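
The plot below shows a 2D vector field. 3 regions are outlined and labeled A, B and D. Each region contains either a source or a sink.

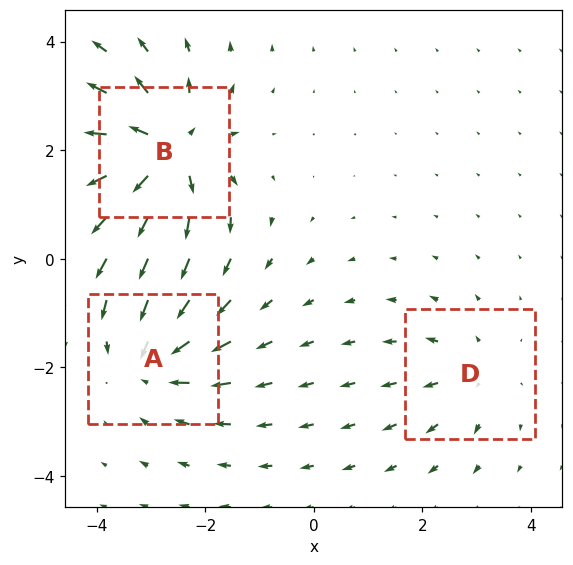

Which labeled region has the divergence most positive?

Divergence at each region's feature centre — A: about -4, B: about +5, D: about +2. Region B is most positive.

B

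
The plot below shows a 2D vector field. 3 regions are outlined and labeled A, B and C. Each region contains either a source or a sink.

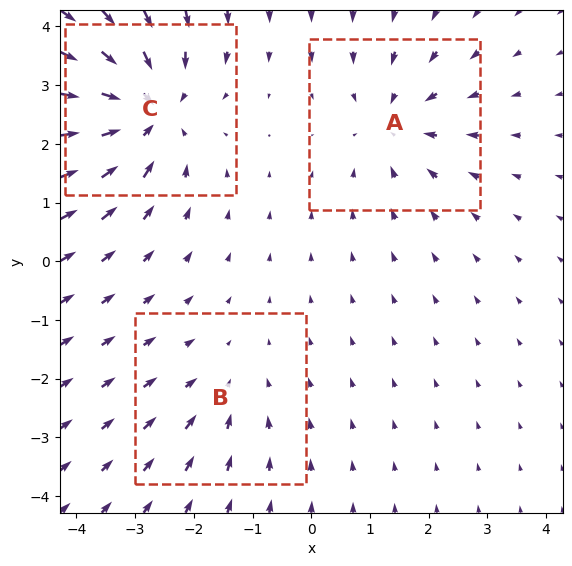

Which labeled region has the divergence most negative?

Divergence at each region's feature centre — A: about -3, B: about -2, C: about -5. Region C is most negative.

C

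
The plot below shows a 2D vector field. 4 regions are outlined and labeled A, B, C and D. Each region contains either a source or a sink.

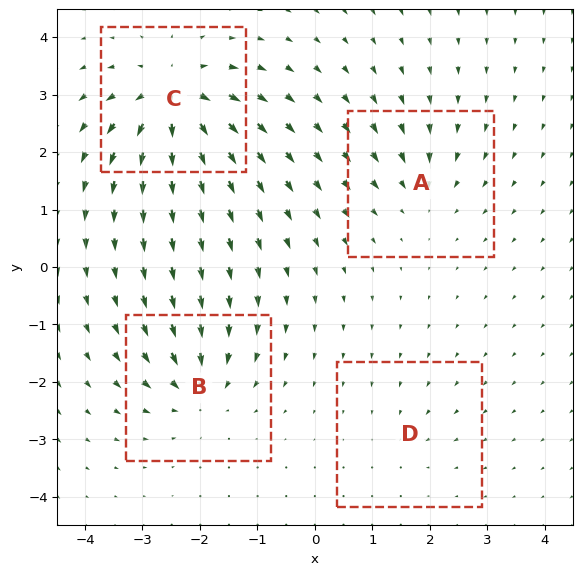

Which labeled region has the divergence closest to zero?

D

Divergence at each region's feature centre — A: about -4, B: about -6, C: about +9, D: about -2. Region D is closest to zero.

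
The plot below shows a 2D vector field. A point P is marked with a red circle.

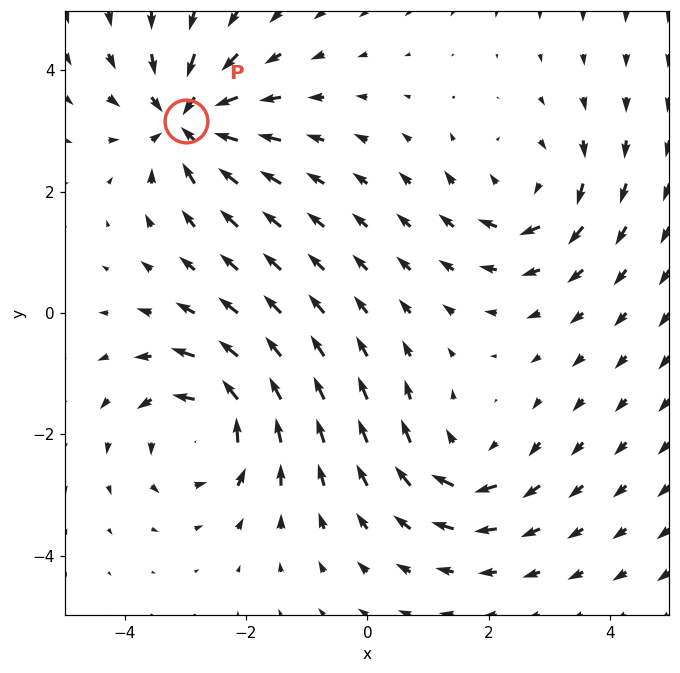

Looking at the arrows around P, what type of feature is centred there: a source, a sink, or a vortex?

At P (-3.0, 3.2) the arrows converge inward. Divergence about -7, curl ≈0 — negative divergence with near-zero curl is a sink.

sink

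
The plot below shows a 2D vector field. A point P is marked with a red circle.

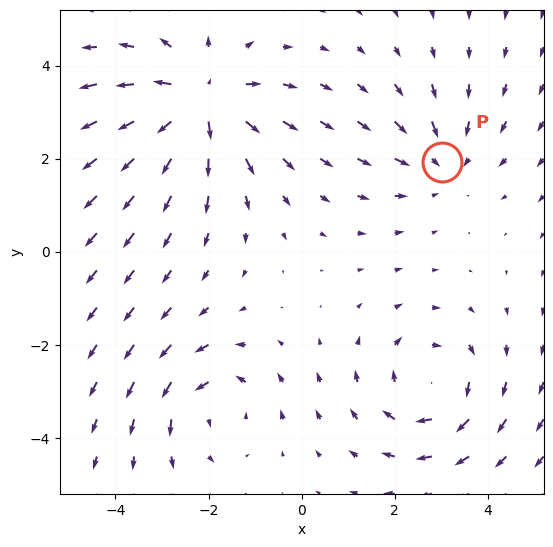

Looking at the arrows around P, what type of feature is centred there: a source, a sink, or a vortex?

At P (3.0, 1.9) the arrows converge inward. Divergence about -3, curl ≈0 — negative divergence with near-zero curl is a sink.

sink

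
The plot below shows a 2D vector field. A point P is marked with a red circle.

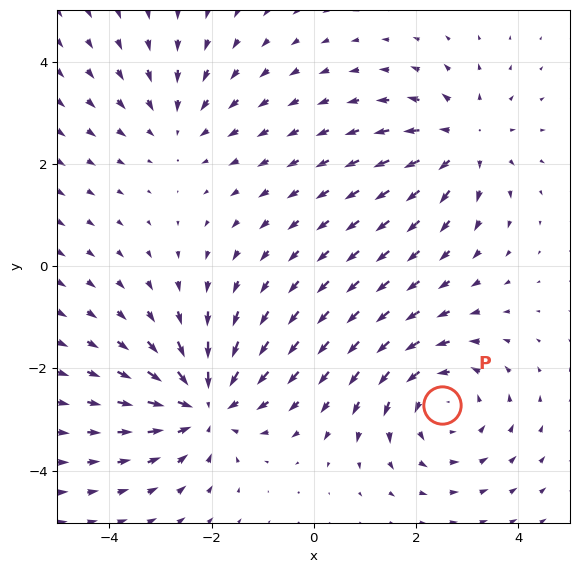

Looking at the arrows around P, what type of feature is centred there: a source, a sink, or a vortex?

vortex

At P (2.5, -2.7) the arrows circulate counterclockwise. Divergence ≈0, curl about +4 — near-zero divergence with nonzero curl is a vortex.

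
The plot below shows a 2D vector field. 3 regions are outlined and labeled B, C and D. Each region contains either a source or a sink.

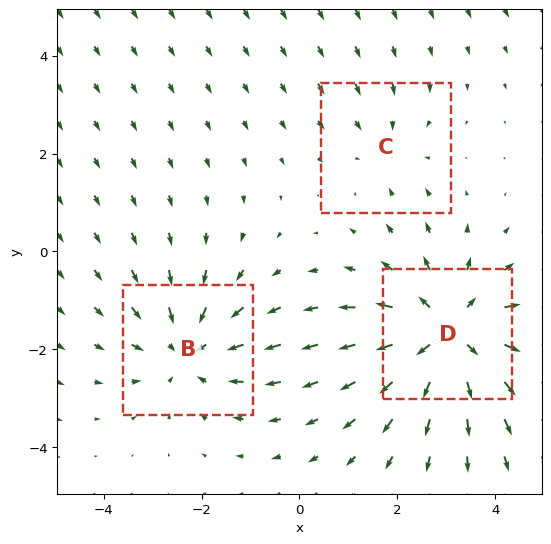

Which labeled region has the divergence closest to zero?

Divergence at each region's feature centre — B: about -3, C: about -2, D: about +4. Region C is closest to zero.

C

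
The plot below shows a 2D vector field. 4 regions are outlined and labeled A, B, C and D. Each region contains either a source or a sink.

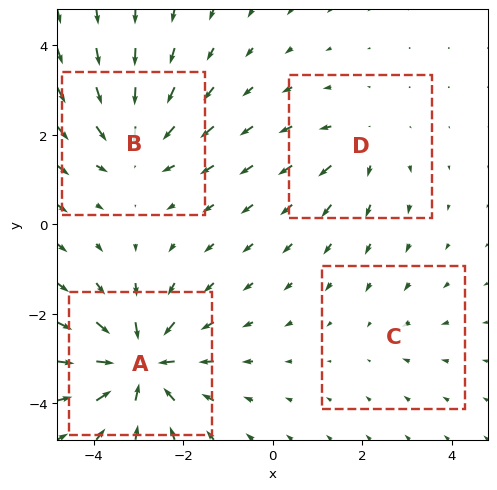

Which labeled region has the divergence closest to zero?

Divergence at each region's feature centre — A: about -7, B: about -5, C: about -2, D: about +3. Region C is closest to zero.

C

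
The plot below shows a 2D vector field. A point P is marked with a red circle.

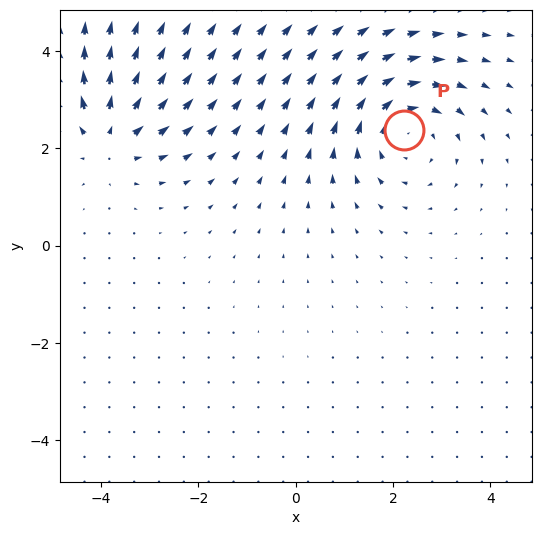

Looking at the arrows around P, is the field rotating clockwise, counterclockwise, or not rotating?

Near P at (2.2, 2.4) the arrows circulate clockwise. The curl (z-component) there is about -4; negative curl means clockwise rotation.

clockwise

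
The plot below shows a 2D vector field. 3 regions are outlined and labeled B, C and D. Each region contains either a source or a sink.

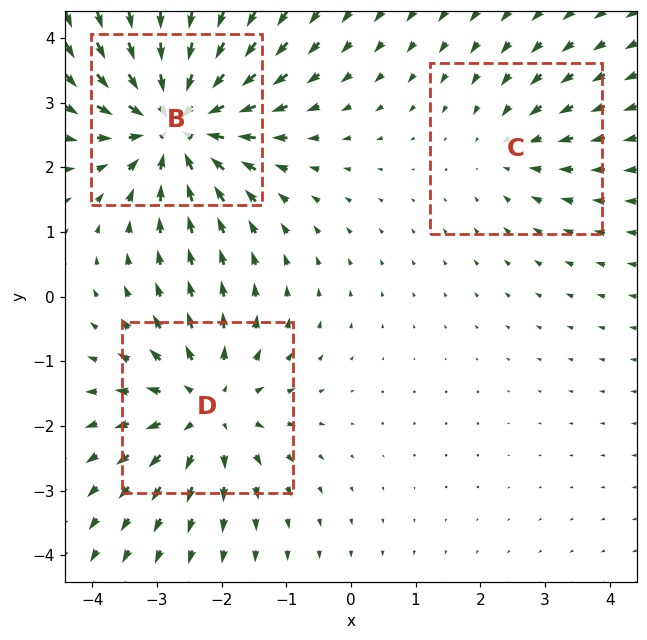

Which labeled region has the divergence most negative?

B

Divergence at each region's feature centre — B: about -5, C: about -2, D: about +3. Region B is most negative.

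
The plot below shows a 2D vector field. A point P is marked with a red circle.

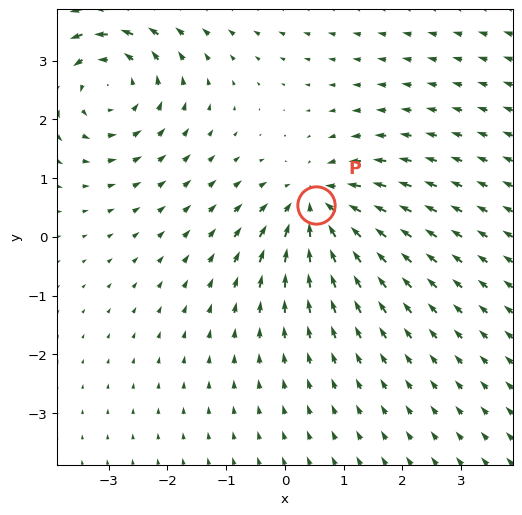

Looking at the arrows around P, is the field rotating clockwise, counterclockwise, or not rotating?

Near P at (0.5, 0.5) the arrows show no circulation. The curl there is ≈0.

not rotating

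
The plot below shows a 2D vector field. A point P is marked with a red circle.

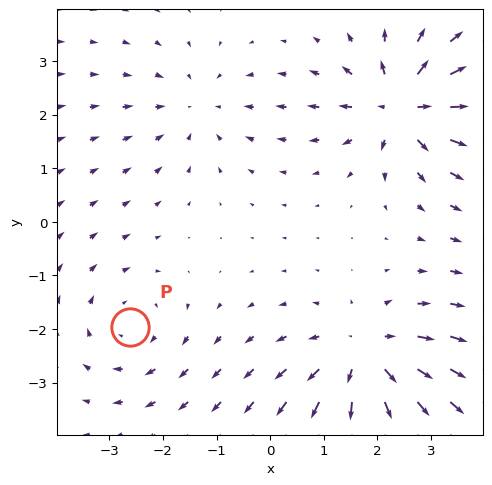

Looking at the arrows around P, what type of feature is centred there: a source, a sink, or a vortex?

At P (-2.6, -2.0) the arrows circulate clockwise. Divergence ≈0, curl about -3 — near-zero divergence with nonzero curl is a vortex.

vortex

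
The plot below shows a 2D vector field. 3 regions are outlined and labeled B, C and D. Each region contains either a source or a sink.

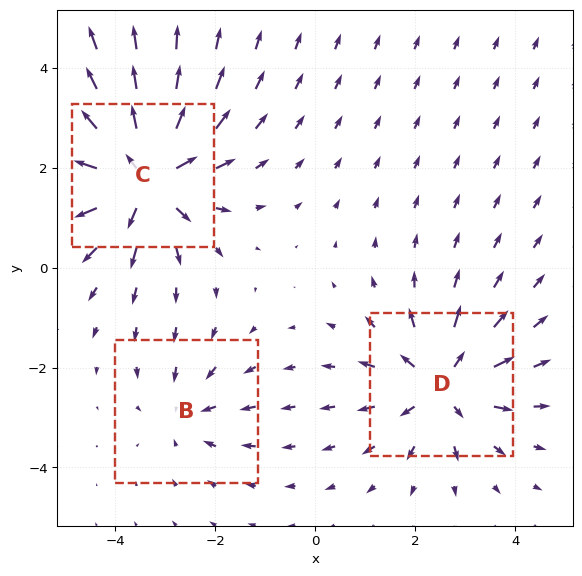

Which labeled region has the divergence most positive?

C

Divergence at each region's feature centre — B: about -2, C: about +5, D: about +4. Region C is most positive.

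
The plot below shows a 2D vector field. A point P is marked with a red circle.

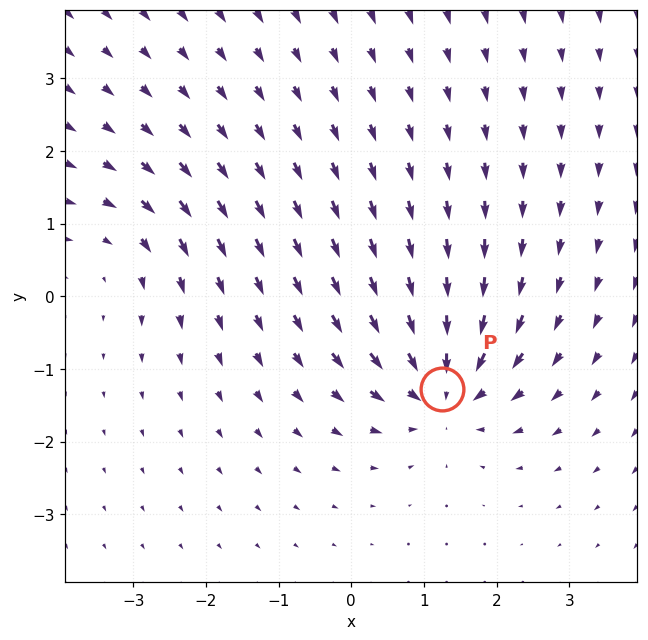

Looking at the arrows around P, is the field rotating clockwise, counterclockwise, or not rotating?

not rotating

Near P at (1.3, -1.3) the arrows show no circulation. The curl there is ≈0.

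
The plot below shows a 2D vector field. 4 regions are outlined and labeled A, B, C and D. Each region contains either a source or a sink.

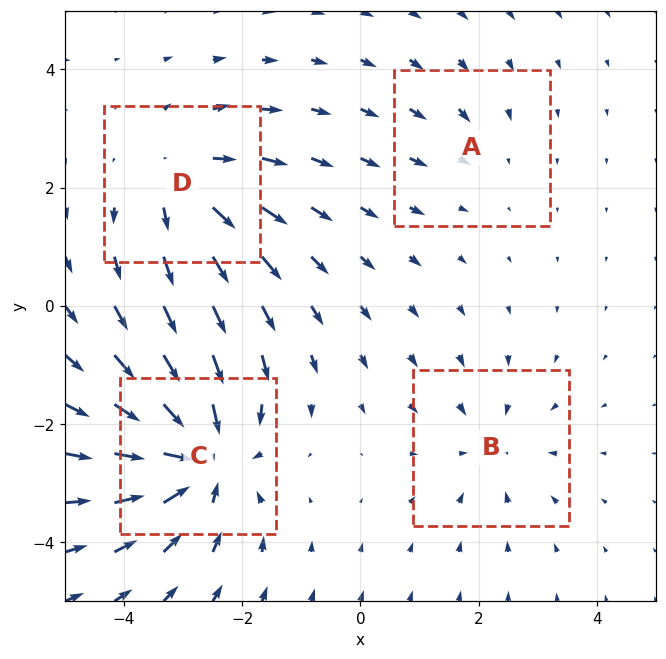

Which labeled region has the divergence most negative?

C

Divergence at each region's feature centre — A: about -2, B: about -3, C: about -7, D: about +4. Region C is most negative.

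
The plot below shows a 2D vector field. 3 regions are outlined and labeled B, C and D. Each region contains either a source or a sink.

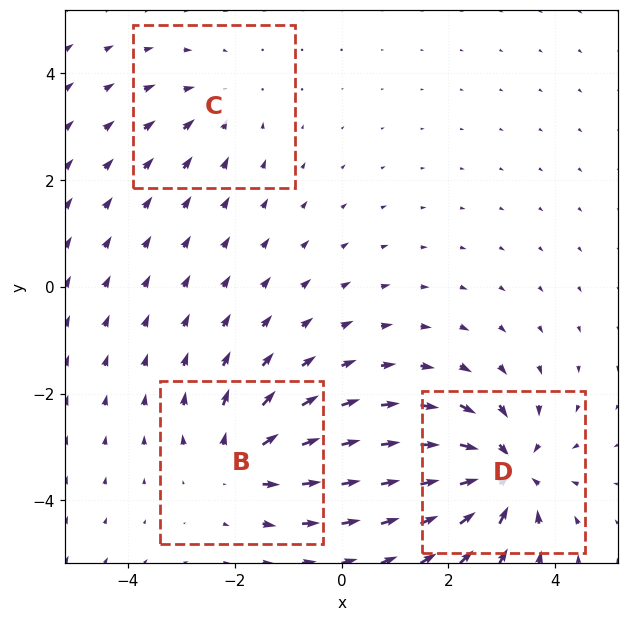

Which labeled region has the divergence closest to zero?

Divergence at each region's feature centre — B: about +4, C: about -2, D: about -6. Region C is closest to zero.

C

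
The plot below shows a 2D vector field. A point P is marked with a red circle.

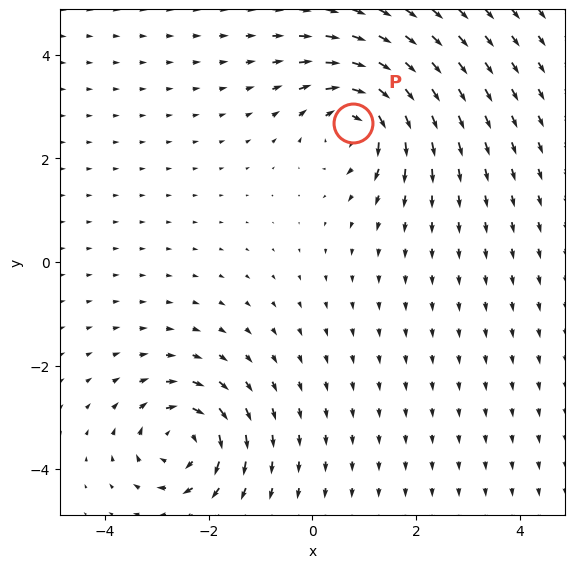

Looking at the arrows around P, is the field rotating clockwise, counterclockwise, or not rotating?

clockwise

Near P at (0.8, 2.7) the arrows circulate clockwise. The curl (z-component) there is about -5; negative curl means clockwise rotation.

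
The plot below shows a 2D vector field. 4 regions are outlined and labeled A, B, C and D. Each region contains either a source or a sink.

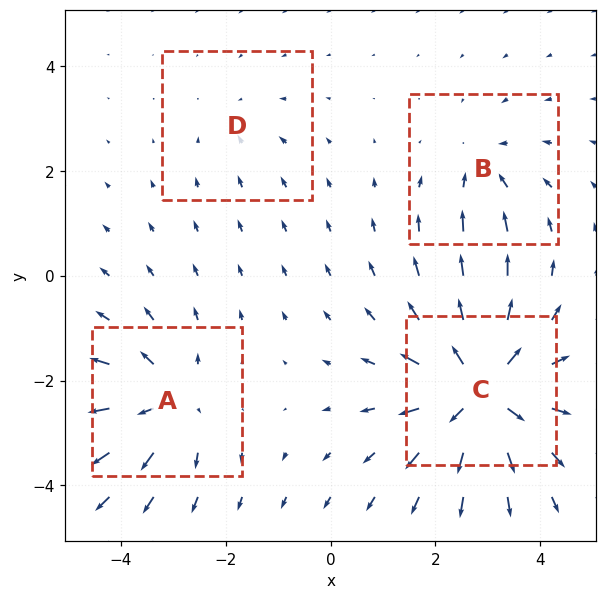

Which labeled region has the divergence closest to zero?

D

Divergence at each region's feature centre — A: about +5, B: about -3, C: about +8, D: about -2. Region D is closest to zero.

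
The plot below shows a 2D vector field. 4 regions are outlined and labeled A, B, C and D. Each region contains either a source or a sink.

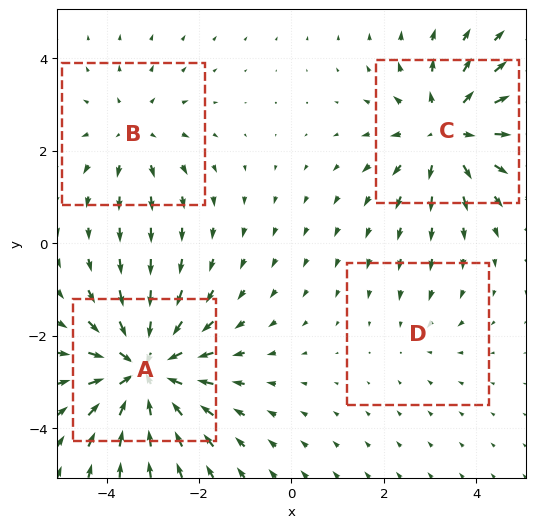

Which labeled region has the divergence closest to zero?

D

Divergence at each region's feature centre — A: about -6, B: about +3, C: about +5, D: about -2. Region D is closest to zero.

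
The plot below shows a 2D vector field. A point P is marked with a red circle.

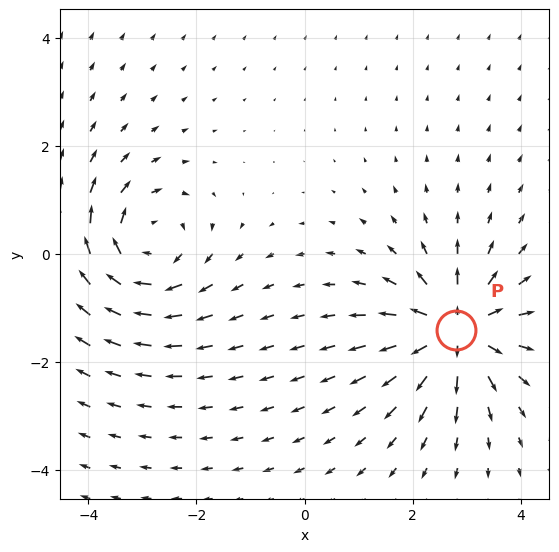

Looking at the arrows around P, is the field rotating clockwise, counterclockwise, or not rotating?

not rotating

Near P at (2.8, -1.4) the arrows show no circulation. The curl there is ≈0.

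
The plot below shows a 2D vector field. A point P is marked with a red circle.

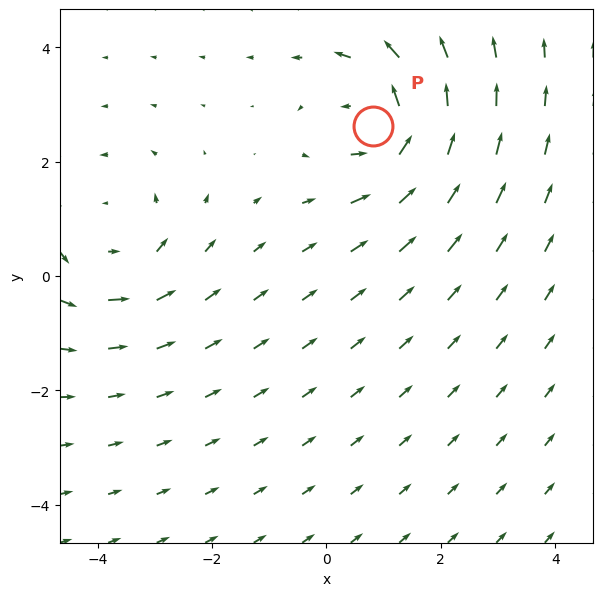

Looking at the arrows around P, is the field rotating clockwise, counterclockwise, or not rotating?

Near P at (0.8, 2.6) the arrows circulate counterclockwise. The curl (z-component) there is about +5; positive curl means counterclockwise rotation.

counterclockwise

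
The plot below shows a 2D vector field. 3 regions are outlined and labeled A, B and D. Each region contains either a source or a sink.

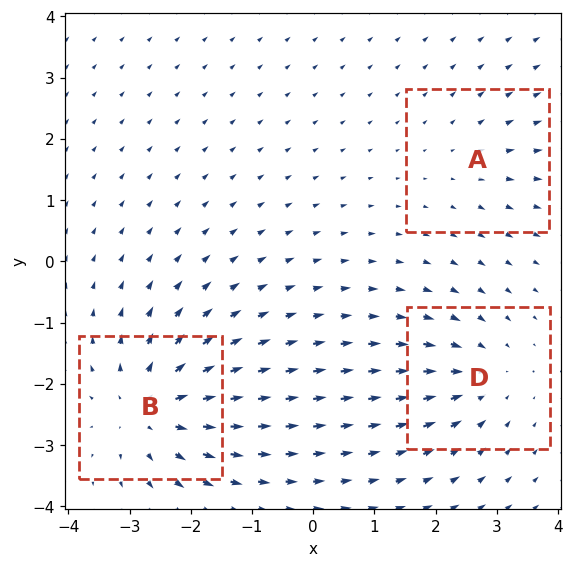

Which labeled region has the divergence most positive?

Divergence at each region's feature centre — A: about +2, B: about +5, D: about -3. Region B is most positive.

B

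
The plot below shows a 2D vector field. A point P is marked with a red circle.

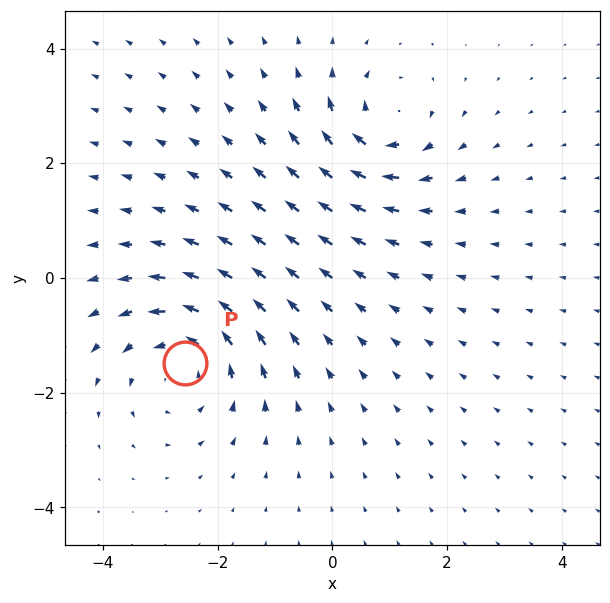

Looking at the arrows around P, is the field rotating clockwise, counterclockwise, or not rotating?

Near P at (-2.6, -1.5) the arrows circulate counterclockwise. The curl (z-component) there is about +4; positive curl means counterclockwise rotation.

counterclockwise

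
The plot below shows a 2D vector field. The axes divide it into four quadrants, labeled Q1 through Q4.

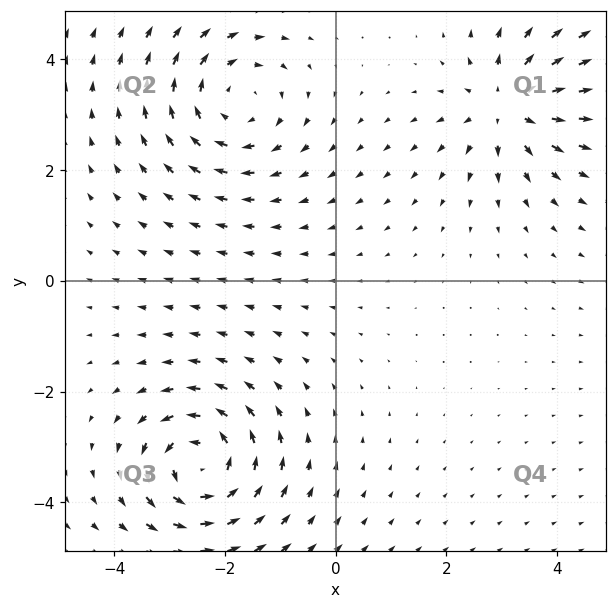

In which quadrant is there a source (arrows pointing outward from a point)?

The source sits at approximately (3.1, 3.2), which lies in quadrant Q1. The divergence there is about +5, positive as expected for a source.

Q1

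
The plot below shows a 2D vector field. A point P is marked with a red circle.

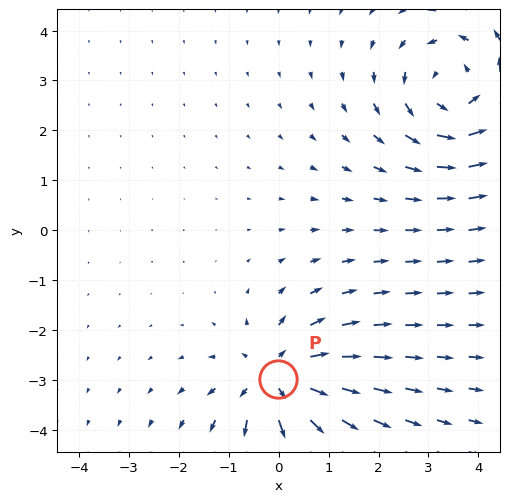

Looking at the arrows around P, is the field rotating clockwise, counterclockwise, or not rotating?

not rotating

Near P at (-0.0, -3.0) the arrows show no circulation. The curl there is ≈0.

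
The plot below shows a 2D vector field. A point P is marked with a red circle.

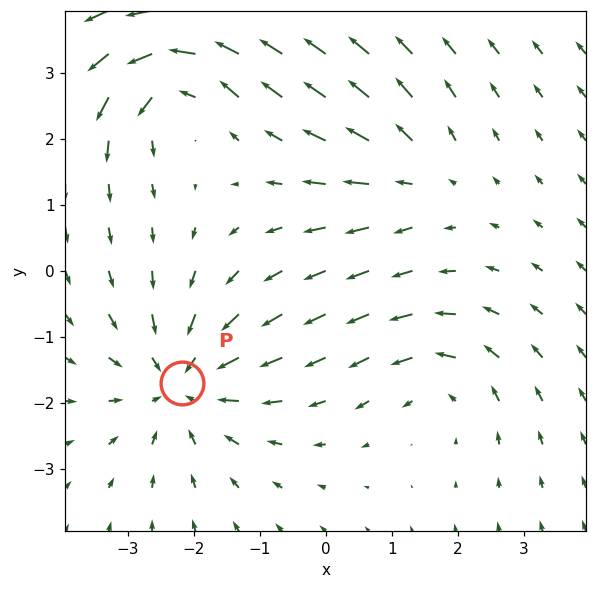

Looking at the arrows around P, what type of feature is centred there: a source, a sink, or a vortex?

sink

At P (-2.2, -1.7) the arrows converge inward. Divergence about -5, curl ≈0 — negative divergence with near-zero curl is a sink.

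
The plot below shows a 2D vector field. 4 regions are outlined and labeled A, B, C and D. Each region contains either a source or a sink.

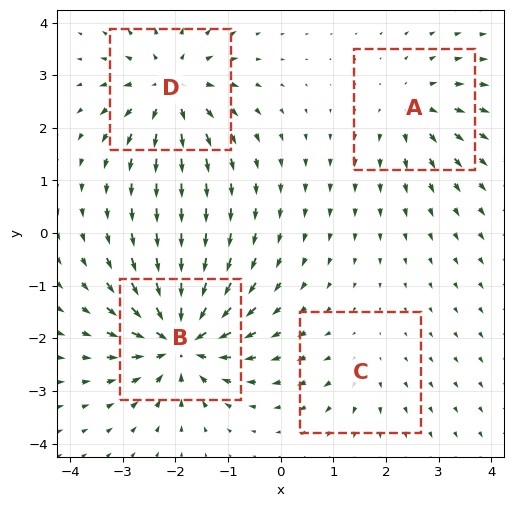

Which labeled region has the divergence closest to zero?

C

Divergence at each region's feature centre — A: about +4, B: about -9, C: about +2, D: about +6. Region C is closest to zero.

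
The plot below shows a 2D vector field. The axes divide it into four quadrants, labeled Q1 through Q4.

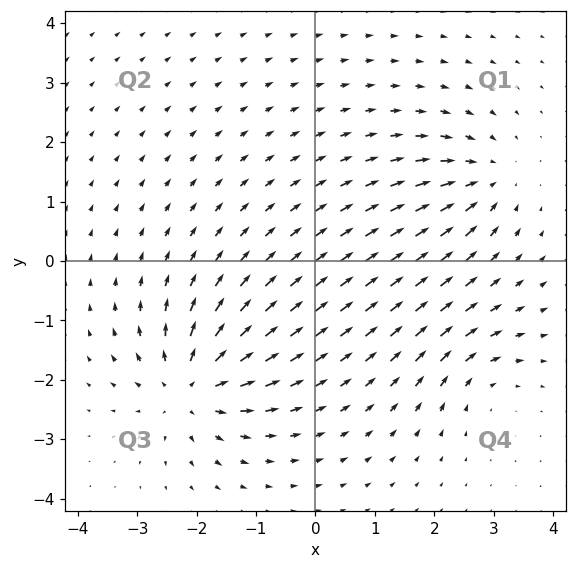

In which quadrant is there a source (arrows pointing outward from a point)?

Q3

The source sits at approximately (-2.1, -2.1), which lies in quadrant Q3. The divergence there is about +7, positive as expected for a source.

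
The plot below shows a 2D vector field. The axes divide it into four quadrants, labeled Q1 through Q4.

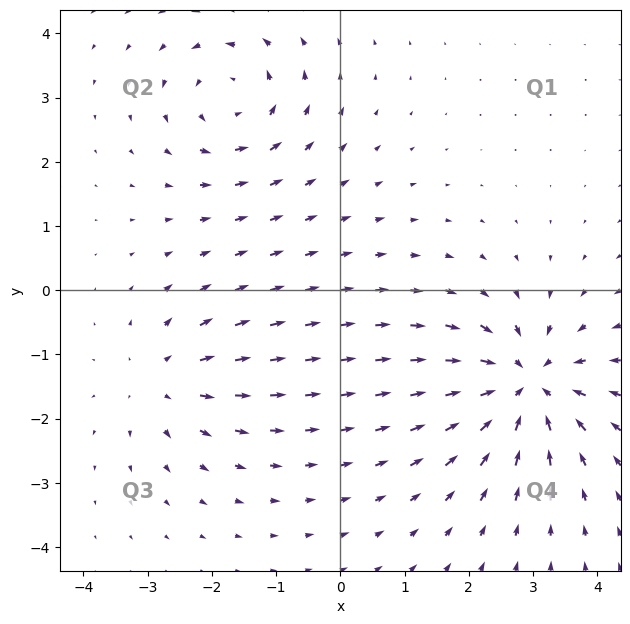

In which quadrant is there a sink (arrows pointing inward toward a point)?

The sink sits at approximately (2.9, -1.5), which lies in quadrant Q4. The divergence there is about -6, negative as expected for a sink.

Q4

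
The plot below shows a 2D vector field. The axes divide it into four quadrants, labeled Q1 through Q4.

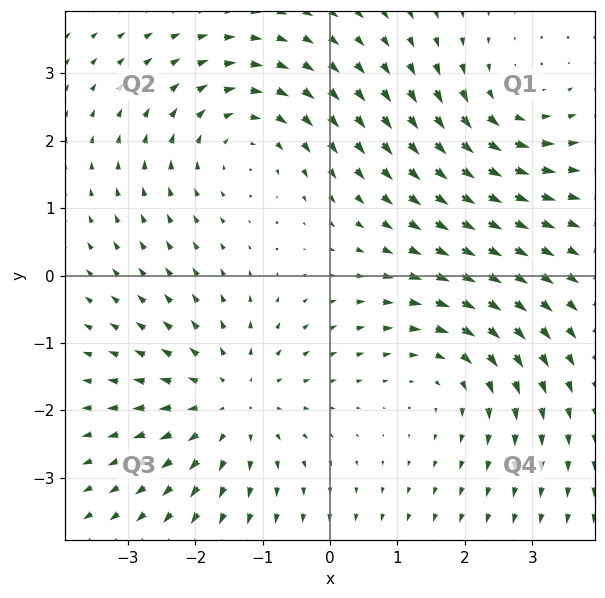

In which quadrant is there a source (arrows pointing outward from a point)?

Q3

The source sits at approximately (-1.5, -1.9), which lies in quadrant Q3. The divergence there is about +4, positive as expected for a source.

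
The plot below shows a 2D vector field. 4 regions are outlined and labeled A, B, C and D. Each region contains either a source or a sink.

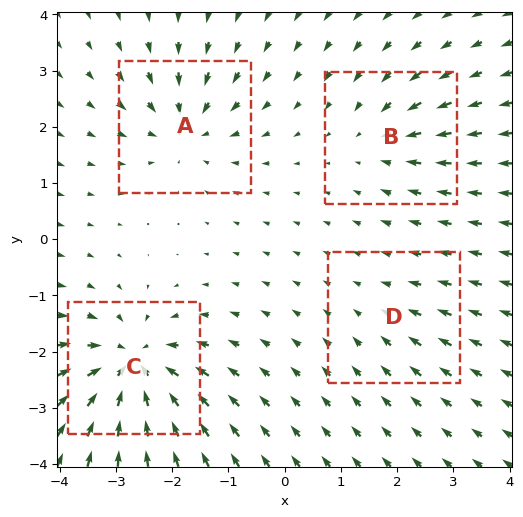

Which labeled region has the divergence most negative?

Divergence at each region's feature centre — A: about -6, B: about -4, C: about -9, D: about -2. Region C is most negative.

C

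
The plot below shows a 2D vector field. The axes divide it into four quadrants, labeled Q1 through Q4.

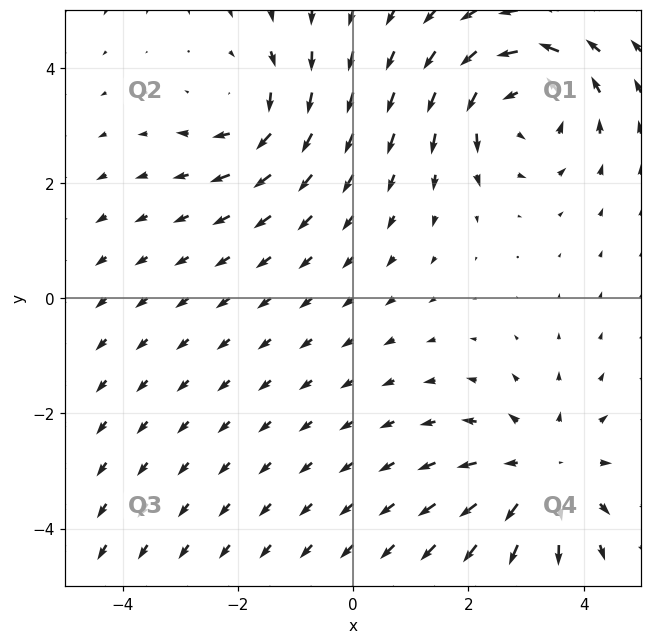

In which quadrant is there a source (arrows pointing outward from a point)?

Q4

The source sits at approximately (3.3, -3.1), which lies in quadrant Q4. The divergence there is about +4, positive as expected for a source.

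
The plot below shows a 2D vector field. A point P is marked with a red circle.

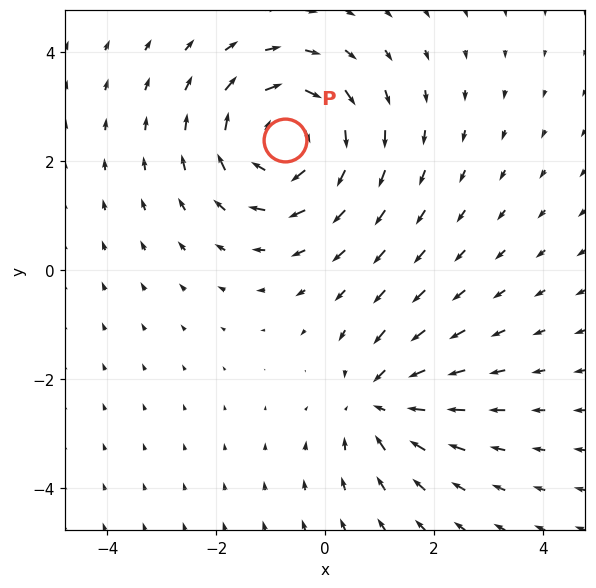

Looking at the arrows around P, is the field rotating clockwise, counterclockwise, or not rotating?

clockwise

Near P at (-0.7, 2.4) the arrows circulate clockwise. The curl (z-component) there is about -4; negative curl means clockwise rotation.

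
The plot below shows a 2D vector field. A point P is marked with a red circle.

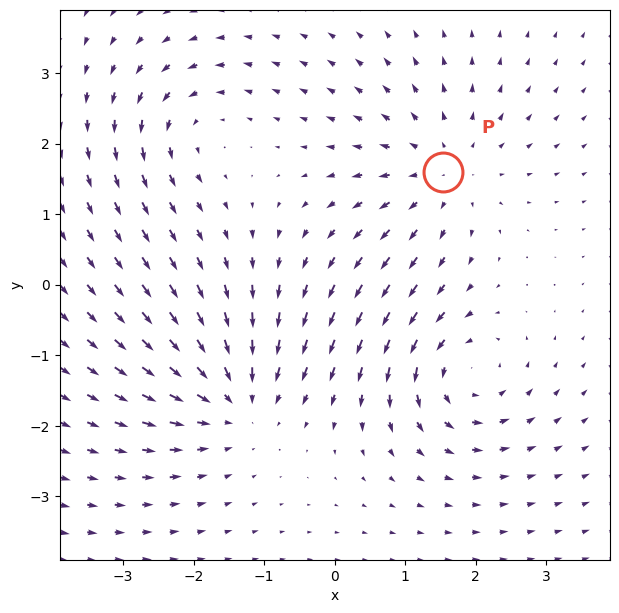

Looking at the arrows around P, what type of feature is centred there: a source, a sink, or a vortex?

source

At P (1.5, 1.6) the arrows spread outward. Divergence about +4, curl ≈0 — positive divergence with near-zero curl is a source.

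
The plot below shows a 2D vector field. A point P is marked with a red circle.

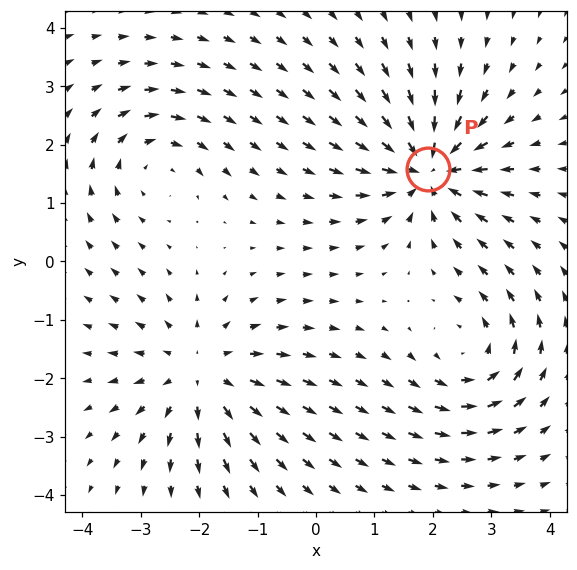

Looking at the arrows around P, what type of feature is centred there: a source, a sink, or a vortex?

sink

At P (1.9, 1.6) the arrows converge inward. Divergence about -5, curl ≈0 — negative divergence with near-zero curl is a sink.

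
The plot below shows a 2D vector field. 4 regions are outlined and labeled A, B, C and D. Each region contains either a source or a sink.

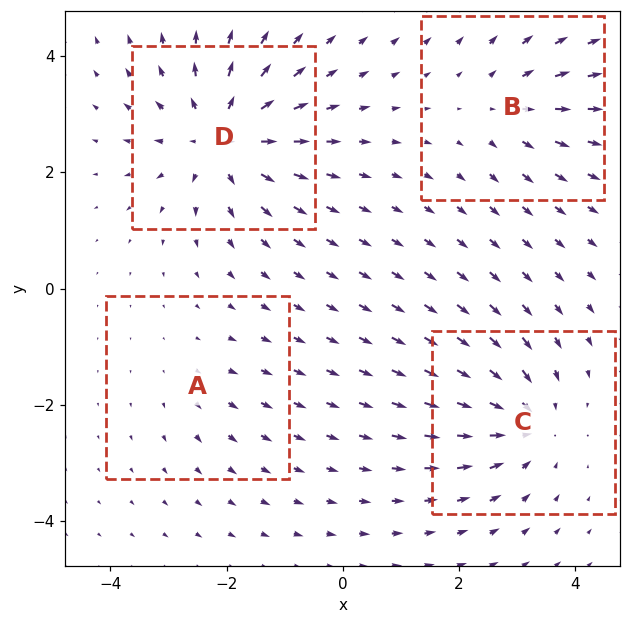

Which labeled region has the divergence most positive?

Divergence at each region's feature centre — A: about +2, B: about +3, C: about -5, D: about +7. Region D is most positive.

D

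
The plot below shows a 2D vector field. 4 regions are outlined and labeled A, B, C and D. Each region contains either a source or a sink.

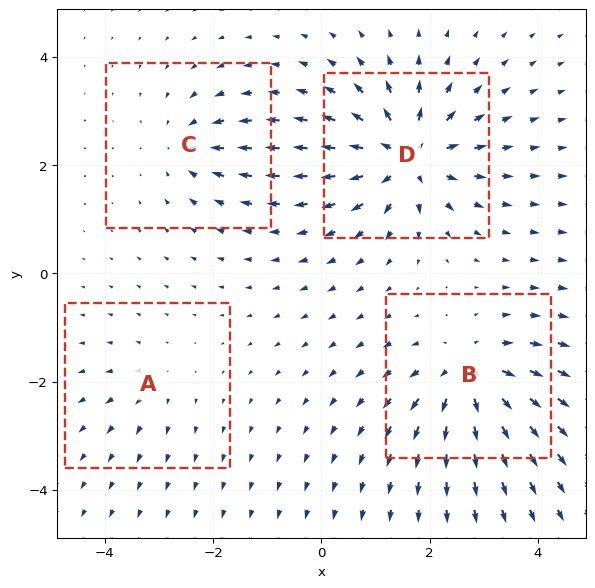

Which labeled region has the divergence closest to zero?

A

Divergence at each region's feature centre — A: about +3, B: about +6, C: about -4, D: about +8. Region A is closest to zero.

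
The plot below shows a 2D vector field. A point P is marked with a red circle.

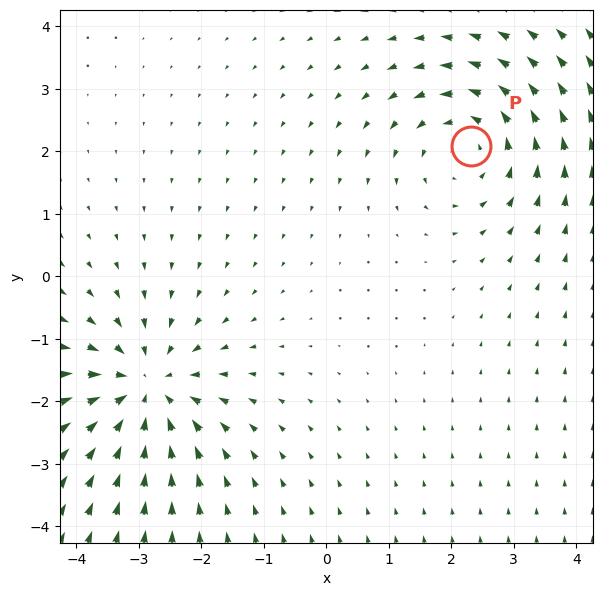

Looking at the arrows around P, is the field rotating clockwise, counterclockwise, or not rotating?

counterclockwise

Near P at (2.3, 2.1) the arrows circulate counterclockwise. The curl (z-component) there is about +3; positive curl means counterclockwise rotation.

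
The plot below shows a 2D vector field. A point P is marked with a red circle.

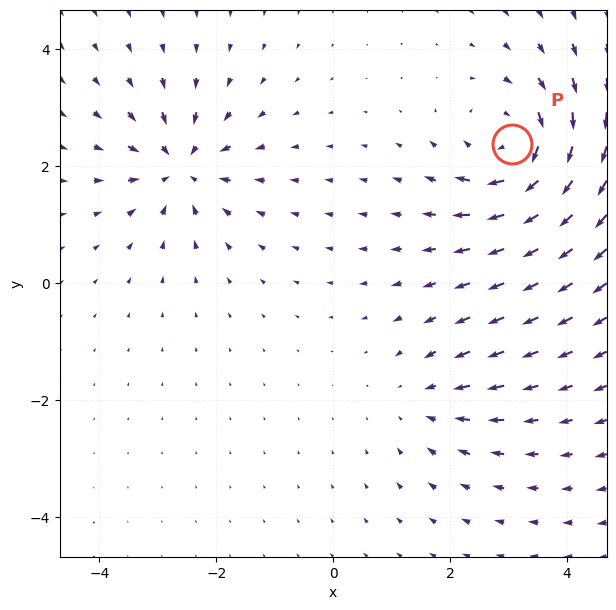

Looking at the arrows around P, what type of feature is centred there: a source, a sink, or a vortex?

At P (3.1, 2.4) the arrows circulate clockwise. Divergence ≈0, curl about -5 — near-zero divergence with nonzero curl is a vortex.

vortex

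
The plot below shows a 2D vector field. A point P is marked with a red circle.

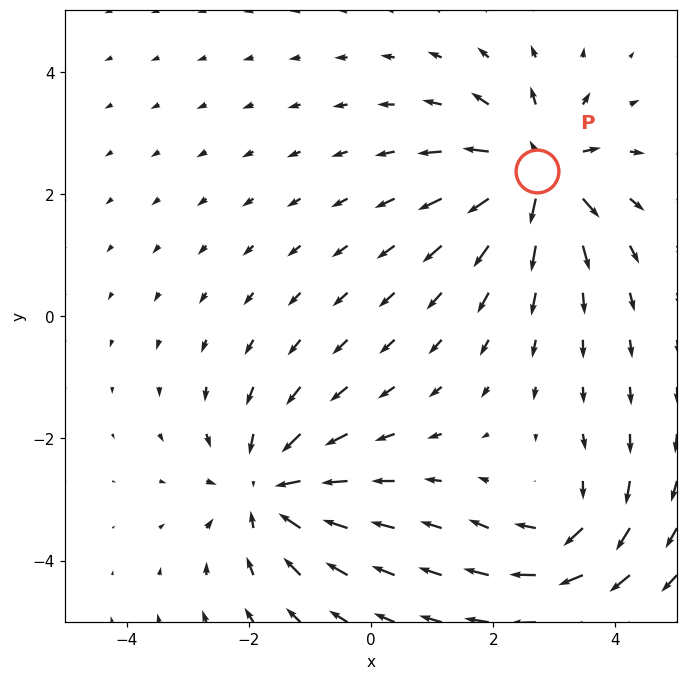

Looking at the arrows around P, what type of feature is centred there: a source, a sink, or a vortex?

At P (2.7, 2.4) the arrows spread outward. Divergence about +7, curl ≈0 — positive divergence with near-zero curl is a source.

source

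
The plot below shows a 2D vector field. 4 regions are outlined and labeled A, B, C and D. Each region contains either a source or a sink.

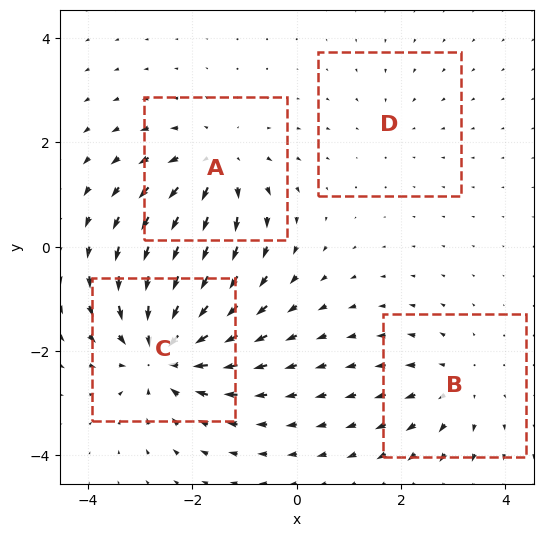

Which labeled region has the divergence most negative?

C

Divergence at each region's feature centre — A: about +4, B: about +3, C: about -6, D: about -2. Region C is most negative.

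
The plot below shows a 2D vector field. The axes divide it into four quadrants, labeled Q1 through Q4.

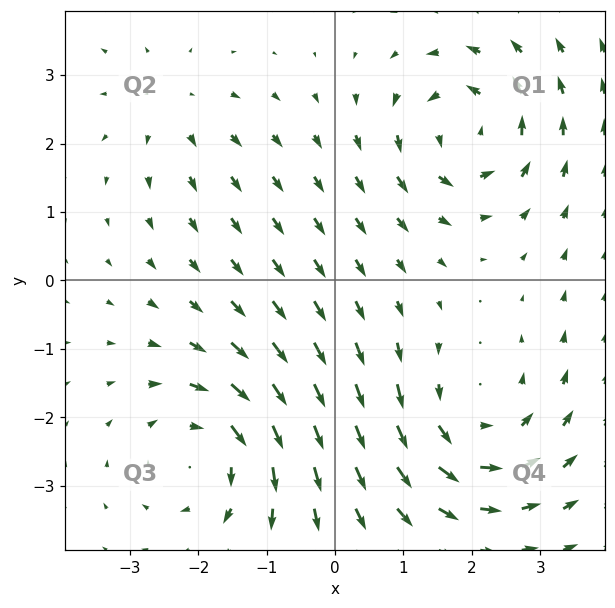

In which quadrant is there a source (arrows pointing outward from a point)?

Q2

The source sits at approximately (-2.4, 2.5), which lies in quadrant Q2. The divergence there is about +2, positive as expected for a source.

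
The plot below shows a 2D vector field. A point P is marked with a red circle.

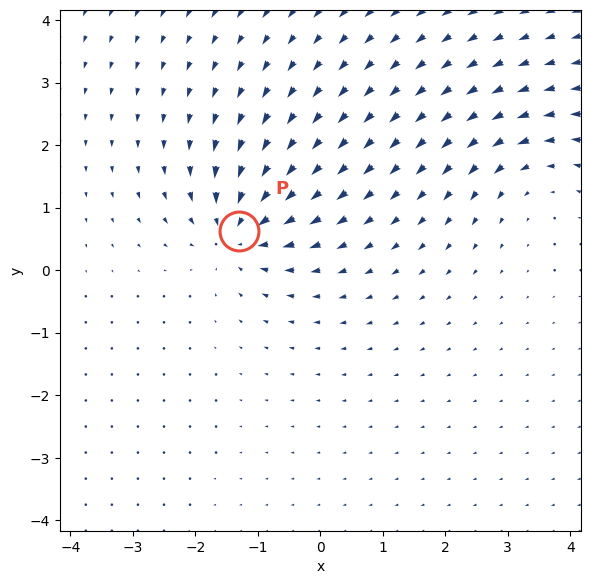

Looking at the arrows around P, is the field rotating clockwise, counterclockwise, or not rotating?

not rotating

Near P at (-1.3, 0.6) the arrows show no circulation. The curl there is ≈0.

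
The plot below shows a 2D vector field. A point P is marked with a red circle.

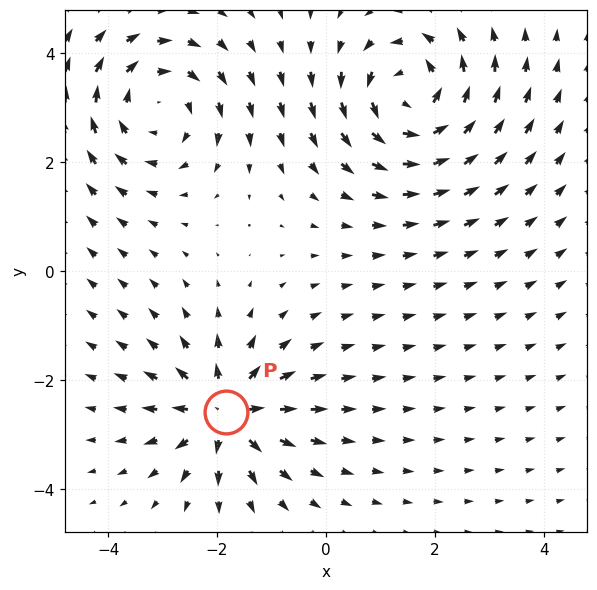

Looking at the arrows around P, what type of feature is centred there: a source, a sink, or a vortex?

source

At P (-1.8, -2.6) the arrows spread outward. Divergence about +5, curl ≈0 — positive divergence with near-zero curl is a source.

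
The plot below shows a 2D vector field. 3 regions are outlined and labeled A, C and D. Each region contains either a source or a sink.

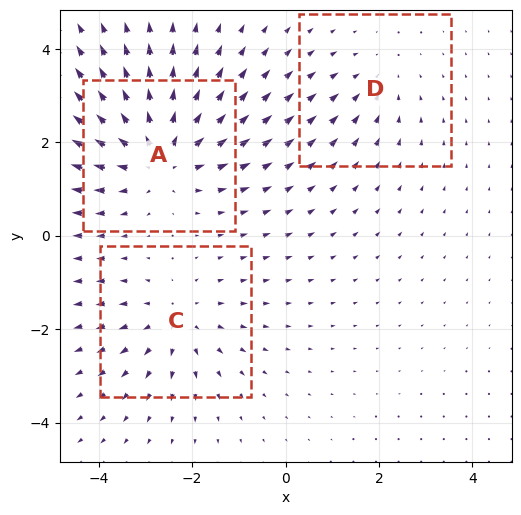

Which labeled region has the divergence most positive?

A

Divergence at each region's feature centre — A: about +4, C: about +3, D: about -2. Region A is most positive.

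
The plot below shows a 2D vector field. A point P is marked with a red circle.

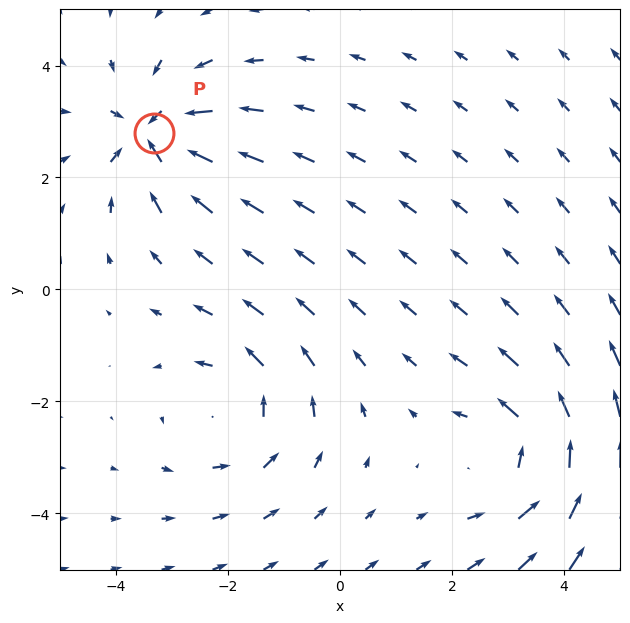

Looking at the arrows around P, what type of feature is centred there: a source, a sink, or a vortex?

At P (-3.3, 2.8) the arrows converge inward. Divergence about -5, curl ≈0 — negative divergence with near-zero curl is a sink.

sink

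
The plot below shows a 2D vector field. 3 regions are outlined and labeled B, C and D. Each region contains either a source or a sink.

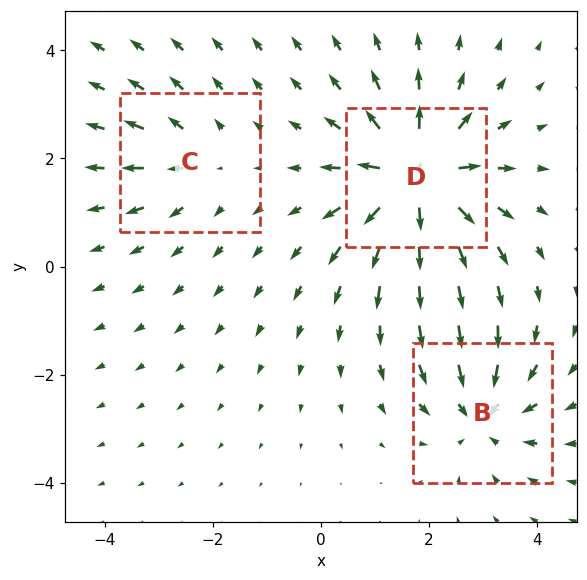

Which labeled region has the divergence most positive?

D

Divergence at each region's feature centre — B: about -4, C: about +2, D: about +6. Region D is most positive.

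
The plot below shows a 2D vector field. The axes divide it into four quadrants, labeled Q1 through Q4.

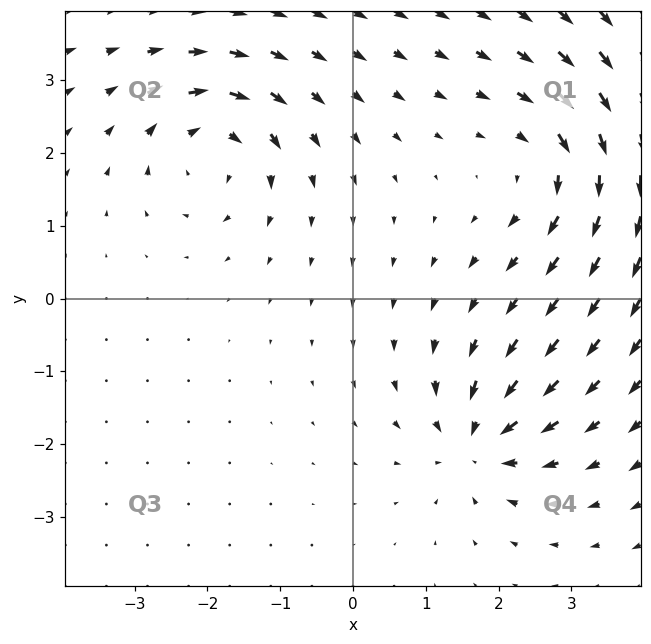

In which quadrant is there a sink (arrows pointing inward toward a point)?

The sink sits at approximately (1.7, -2.0), which lies in quadrant Q4. The divergence there is about -5, negative as expected for a sink.

Q4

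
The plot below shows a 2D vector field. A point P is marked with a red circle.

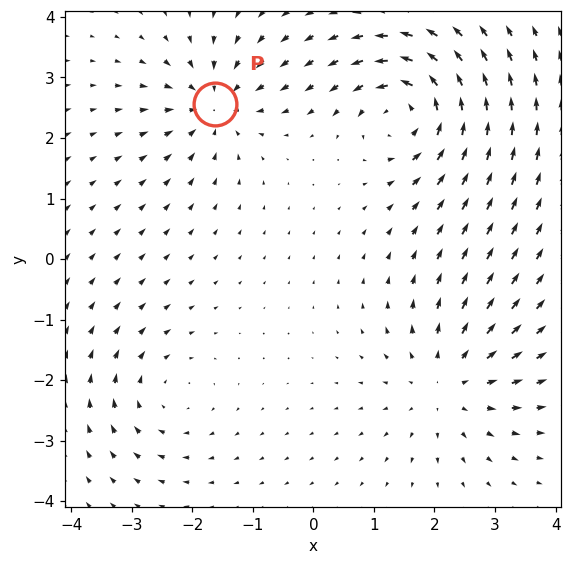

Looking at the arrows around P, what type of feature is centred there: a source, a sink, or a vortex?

sink

At P (-1.6, 2.6) the arrows converge inward. Divergence about -5, curl ≈0 — negative divergence with near-zero curl is a sink.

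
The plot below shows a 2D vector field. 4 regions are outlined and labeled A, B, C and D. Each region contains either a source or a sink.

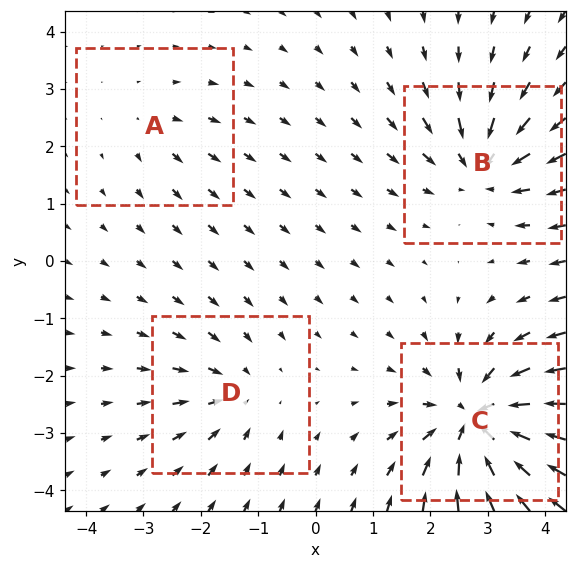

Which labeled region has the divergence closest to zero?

A

Divergence at each region's feature centre — A: about +2, B: about -5, C: about -8, D: about -3. Region A is closest to zero.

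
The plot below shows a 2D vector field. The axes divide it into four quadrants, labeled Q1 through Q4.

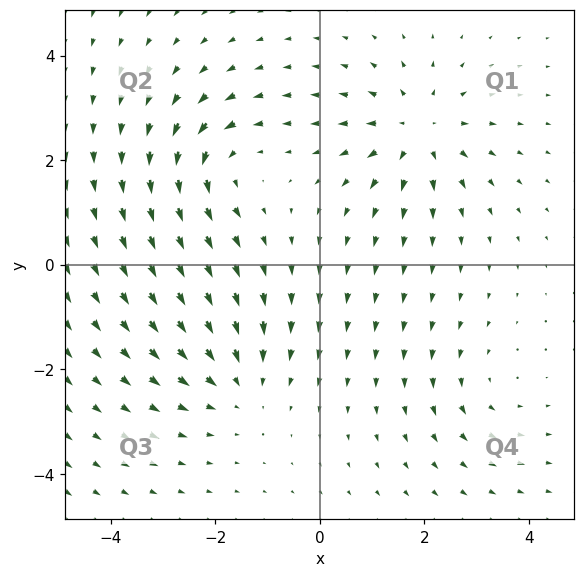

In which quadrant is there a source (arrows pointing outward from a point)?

The source sits at approximately (1.9, 2.6), which lies in quadrant Q1. The divergence there is about +5, positive as expected for a source.

Q1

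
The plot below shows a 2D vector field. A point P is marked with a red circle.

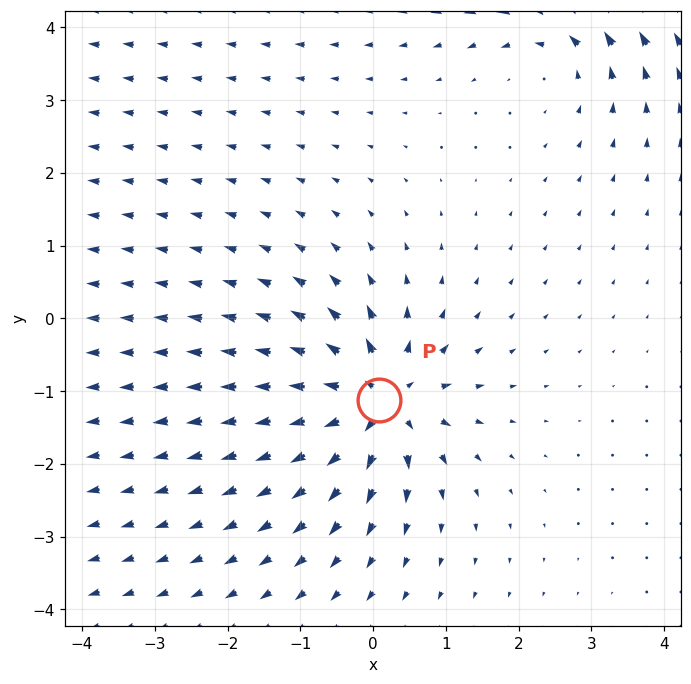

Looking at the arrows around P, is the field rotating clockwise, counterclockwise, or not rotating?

not rotating

Near P at (0.1, -1.1) the arrows show no circulation. The curl there is ≈0.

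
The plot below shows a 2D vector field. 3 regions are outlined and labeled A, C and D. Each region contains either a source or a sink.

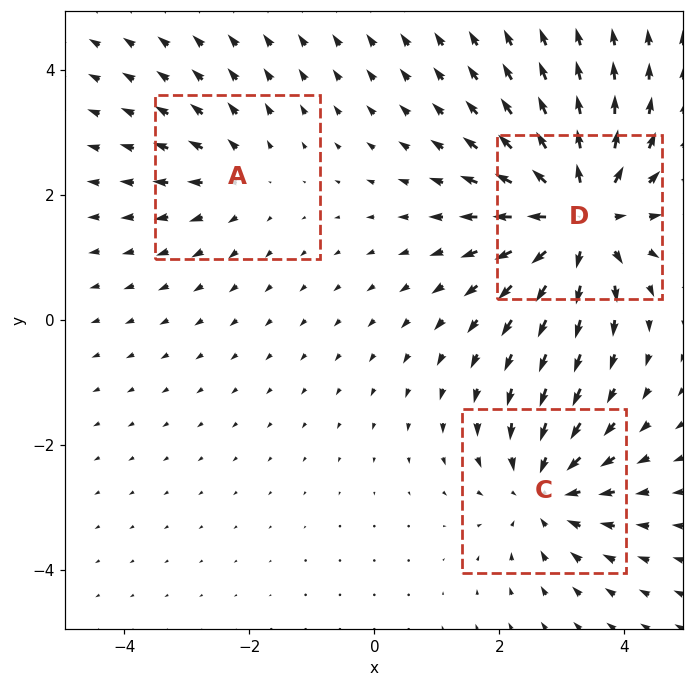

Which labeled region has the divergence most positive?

Divergence at each region's feature centre — A: about +2, C: about -4, D: about +5. Region D is most positive.

D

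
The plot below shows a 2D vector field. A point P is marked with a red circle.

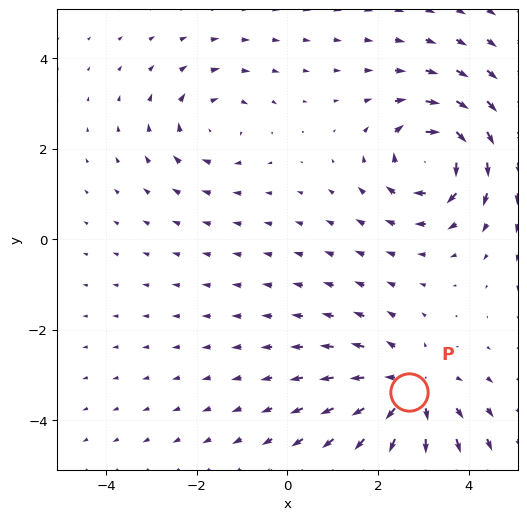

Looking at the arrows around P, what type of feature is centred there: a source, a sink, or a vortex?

source

At P (2.7, -3.4) the arrows spread outward. Divergence about +4, curl ≈0 — positive divergence with near-zero curl is a source.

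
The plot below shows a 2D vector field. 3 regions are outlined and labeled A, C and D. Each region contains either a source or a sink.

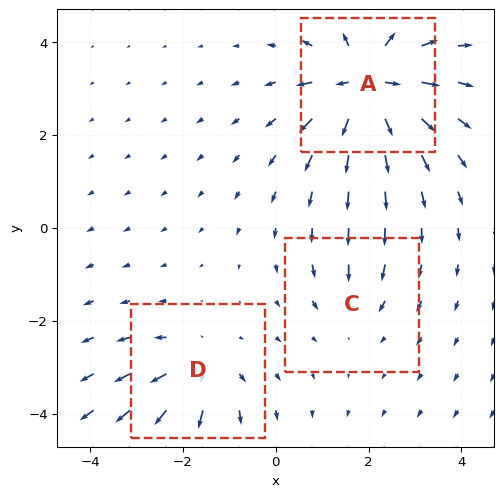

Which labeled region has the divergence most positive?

A

Divergence at each region's feature centre — A: about +7, C: about -2, D: about +4. Region A is most positive.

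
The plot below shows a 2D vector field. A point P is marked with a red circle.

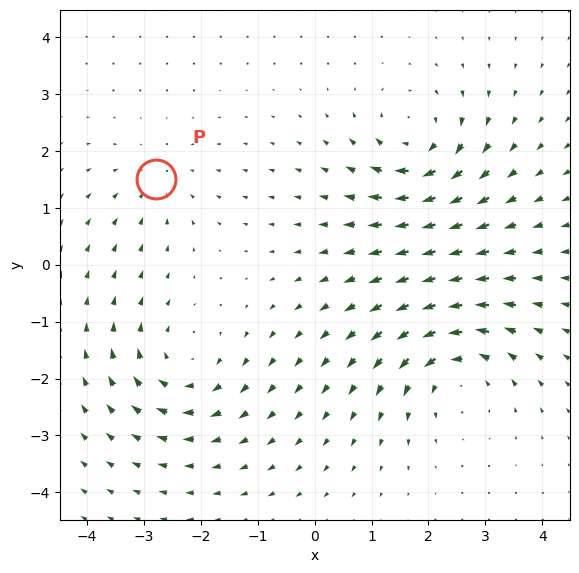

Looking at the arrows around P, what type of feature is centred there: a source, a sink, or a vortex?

sink

At P (-2.8, 1.5) the arrows converge inward. Divergence about -3, curl ≈0 — negative divergence with near-zero curl is a sink.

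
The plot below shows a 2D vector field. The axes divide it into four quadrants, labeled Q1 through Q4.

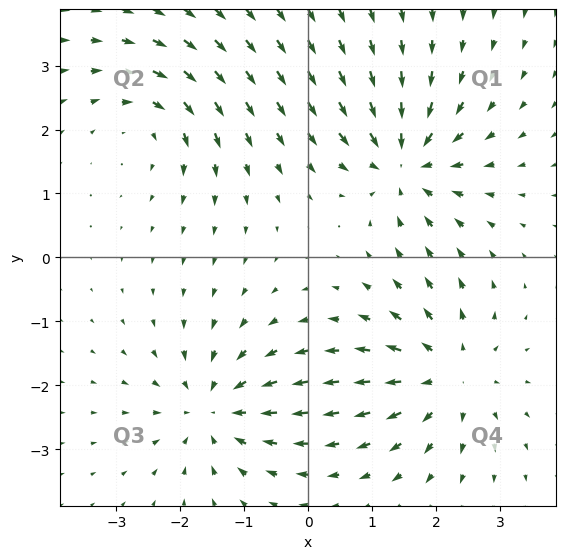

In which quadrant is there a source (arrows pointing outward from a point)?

Q4

The source sits at approximately (2.2, -1.8), which lies in quadrant Q4. The divergence there is about +5, positive as expected for a source.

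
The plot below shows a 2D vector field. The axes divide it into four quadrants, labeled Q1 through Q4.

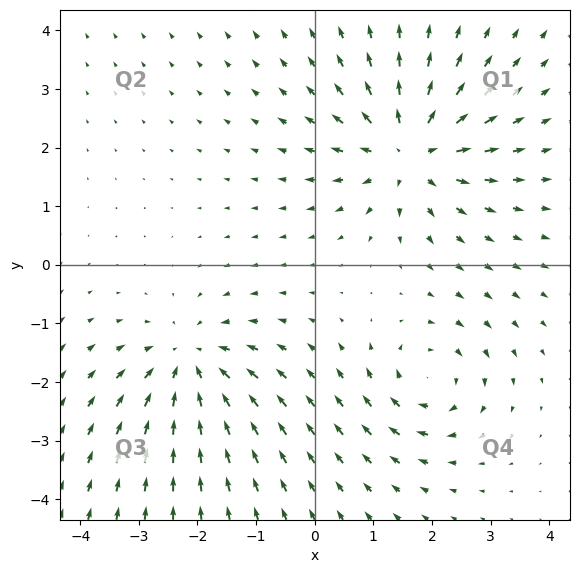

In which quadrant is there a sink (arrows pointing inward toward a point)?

Q3

The sink sits at approximately (-2.1, -1.7), which lies in quadrant Q3. The divergence there is about -4, negative as expected for a sink.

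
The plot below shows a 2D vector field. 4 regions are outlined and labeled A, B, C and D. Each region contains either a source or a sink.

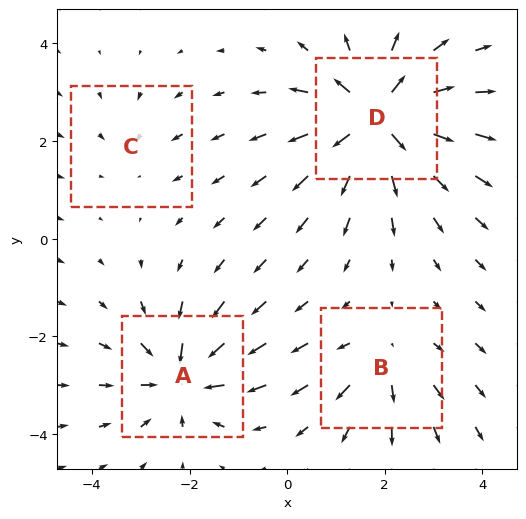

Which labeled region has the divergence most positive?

Divergence at each region's feature centre — A: about -6, B: about +4, C: about -2, D: about +8. Region D is most positive.

D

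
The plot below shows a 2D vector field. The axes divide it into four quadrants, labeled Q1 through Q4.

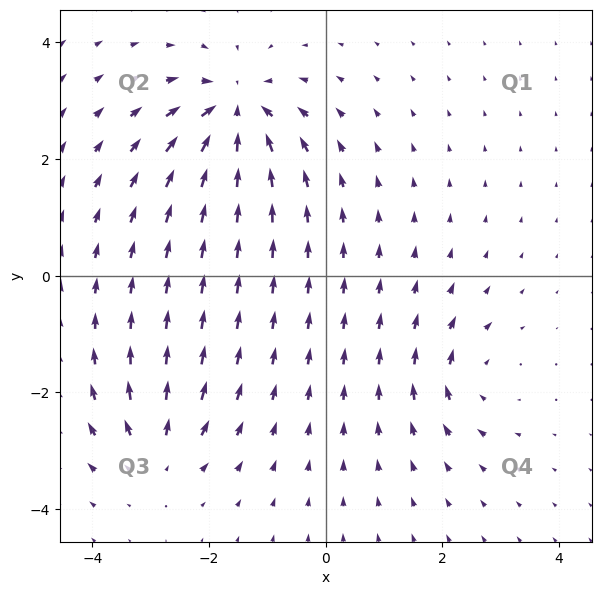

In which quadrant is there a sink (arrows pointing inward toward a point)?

The sink sits at approximately (-1.5, 2.8), which lies in quadrant Q2. The divergence there is about -6, negative as expected for a sink.

Q2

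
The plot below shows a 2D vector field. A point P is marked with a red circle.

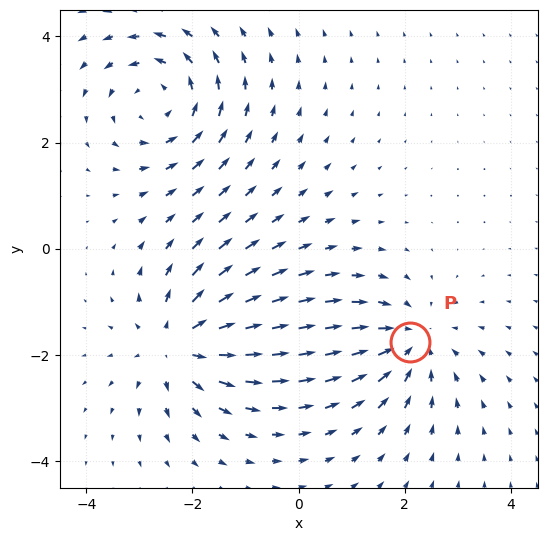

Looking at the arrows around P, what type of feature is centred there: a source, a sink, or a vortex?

At P (2.1, -1.8) the arrows converge inward. Divergence about -4, curl ≈0 — negative divergence with near-zero curl is a sink.

sink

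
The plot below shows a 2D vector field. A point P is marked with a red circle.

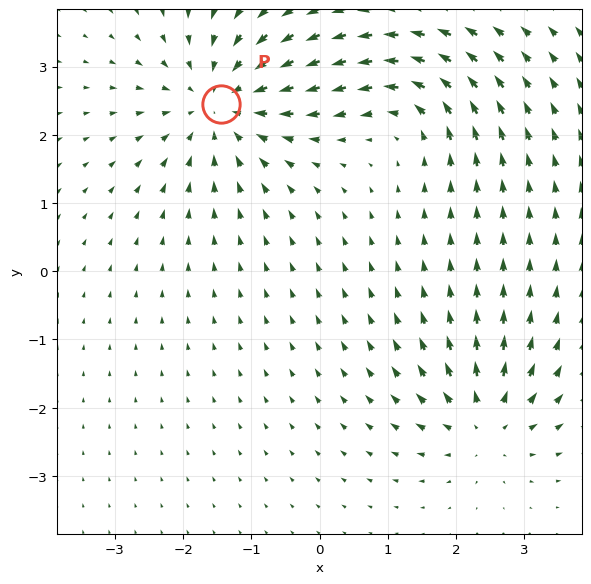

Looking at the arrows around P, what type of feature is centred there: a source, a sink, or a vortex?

sink

At P (-1.5, 2.5) the arrows converge inward. Divergence about -4, curl ≈0 — negative divergence with near-zero curl is a sink.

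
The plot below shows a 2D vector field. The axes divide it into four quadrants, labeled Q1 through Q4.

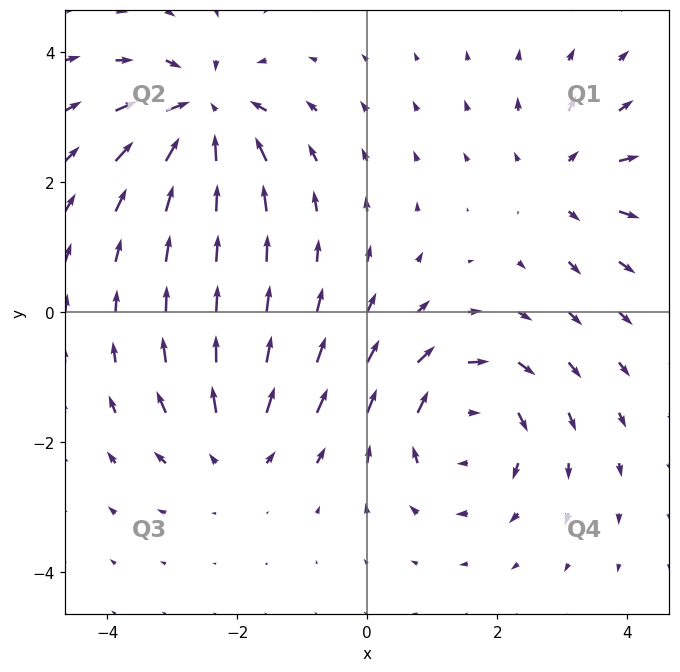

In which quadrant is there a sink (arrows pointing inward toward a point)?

The sink sits at approximately (-2.5, 3.0), which lies in quadrant Q2. The divergence there is about -6, negative as expected for a sink.

Q2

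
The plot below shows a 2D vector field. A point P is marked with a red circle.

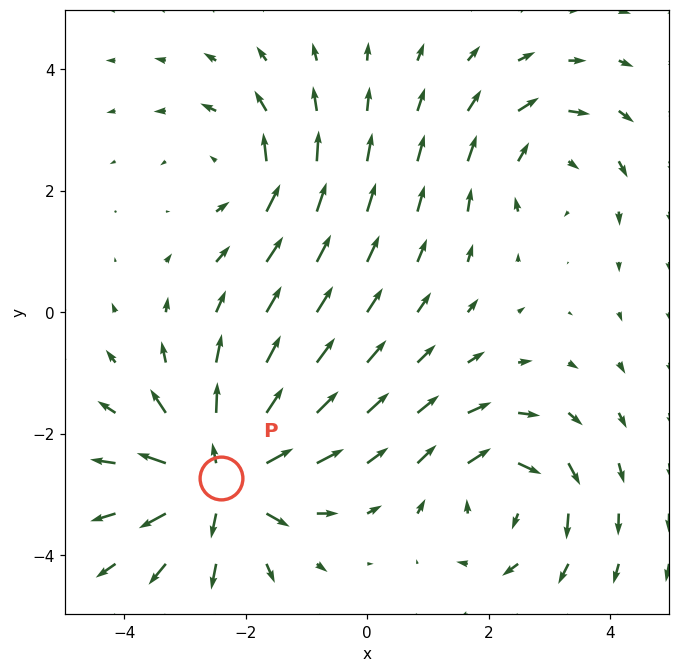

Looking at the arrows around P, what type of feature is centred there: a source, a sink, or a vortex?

source

At P (-2.4, -2.7) the arrows spread outward. Divergence about +5, curl ≈0 — positive divergence with near-zero curl is a source.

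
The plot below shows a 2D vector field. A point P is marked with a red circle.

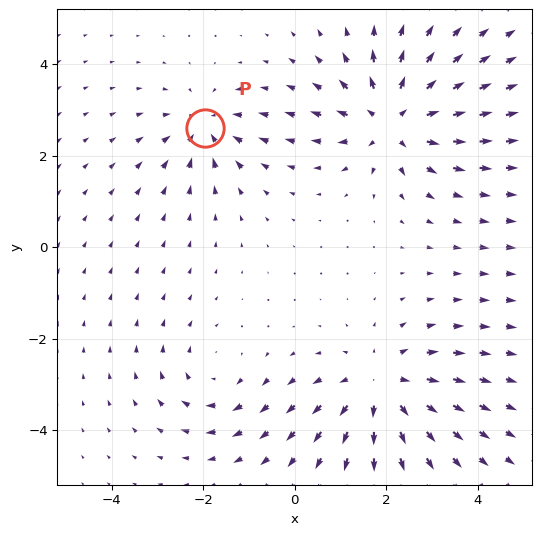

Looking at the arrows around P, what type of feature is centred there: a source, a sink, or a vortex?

At P (-2.0, 2.6) the arrows converge inward. Divergence about -3, curl ≈0 — negative divergence with near-zero curl is a sink.

sink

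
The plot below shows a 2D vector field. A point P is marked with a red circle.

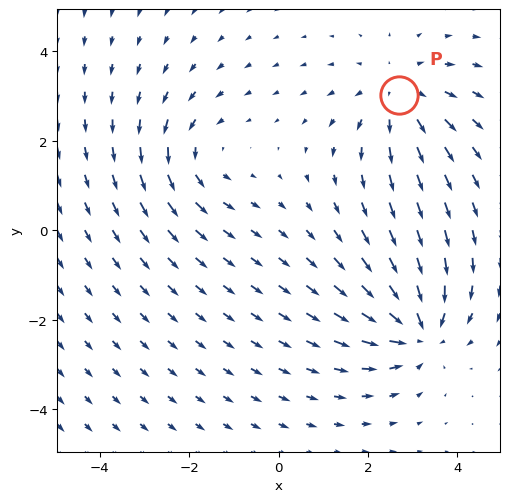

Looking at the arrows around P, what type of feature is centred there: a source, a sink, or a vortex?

source

At P (2.7, 3.0) the arrows spread outward. Divergence about +3, curl ≈0 — positive divergence with near-zero curl is a source.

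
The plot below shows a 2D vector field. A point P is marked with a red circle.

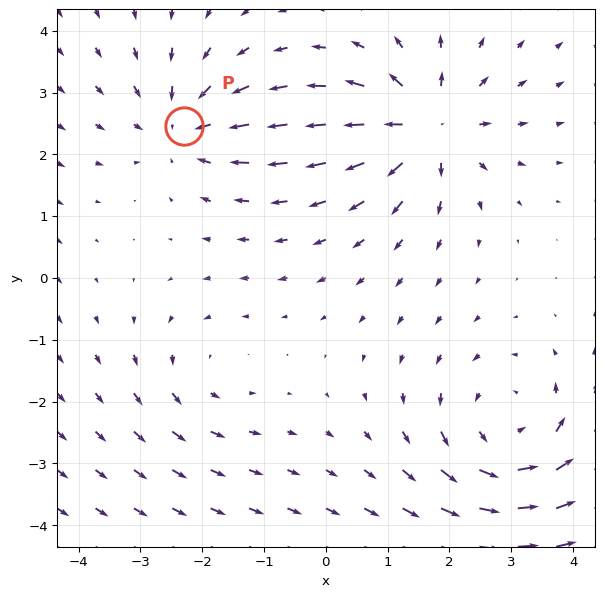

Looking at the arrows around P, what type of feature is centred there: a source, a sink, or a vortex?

sink

At P (-2.3, 2.5) the arrows converge inward. Divergence about -4, curl ≈0 — negative divergence with near-zero curl is a sink.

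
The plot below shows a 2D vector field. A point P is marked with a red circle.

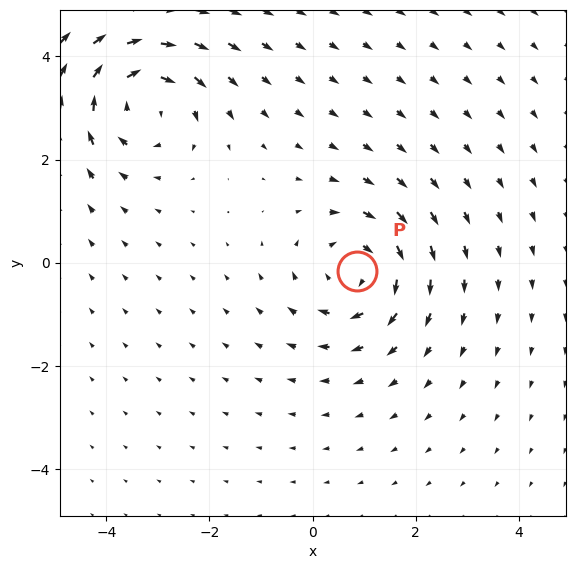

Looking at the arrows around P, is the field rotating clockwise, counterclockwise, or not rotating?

clockwise

Near P at (0.9, -0.2) the arrows circulate clockwise. The curl (z-component) there is about -4; negative curl means clockwise rotation.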